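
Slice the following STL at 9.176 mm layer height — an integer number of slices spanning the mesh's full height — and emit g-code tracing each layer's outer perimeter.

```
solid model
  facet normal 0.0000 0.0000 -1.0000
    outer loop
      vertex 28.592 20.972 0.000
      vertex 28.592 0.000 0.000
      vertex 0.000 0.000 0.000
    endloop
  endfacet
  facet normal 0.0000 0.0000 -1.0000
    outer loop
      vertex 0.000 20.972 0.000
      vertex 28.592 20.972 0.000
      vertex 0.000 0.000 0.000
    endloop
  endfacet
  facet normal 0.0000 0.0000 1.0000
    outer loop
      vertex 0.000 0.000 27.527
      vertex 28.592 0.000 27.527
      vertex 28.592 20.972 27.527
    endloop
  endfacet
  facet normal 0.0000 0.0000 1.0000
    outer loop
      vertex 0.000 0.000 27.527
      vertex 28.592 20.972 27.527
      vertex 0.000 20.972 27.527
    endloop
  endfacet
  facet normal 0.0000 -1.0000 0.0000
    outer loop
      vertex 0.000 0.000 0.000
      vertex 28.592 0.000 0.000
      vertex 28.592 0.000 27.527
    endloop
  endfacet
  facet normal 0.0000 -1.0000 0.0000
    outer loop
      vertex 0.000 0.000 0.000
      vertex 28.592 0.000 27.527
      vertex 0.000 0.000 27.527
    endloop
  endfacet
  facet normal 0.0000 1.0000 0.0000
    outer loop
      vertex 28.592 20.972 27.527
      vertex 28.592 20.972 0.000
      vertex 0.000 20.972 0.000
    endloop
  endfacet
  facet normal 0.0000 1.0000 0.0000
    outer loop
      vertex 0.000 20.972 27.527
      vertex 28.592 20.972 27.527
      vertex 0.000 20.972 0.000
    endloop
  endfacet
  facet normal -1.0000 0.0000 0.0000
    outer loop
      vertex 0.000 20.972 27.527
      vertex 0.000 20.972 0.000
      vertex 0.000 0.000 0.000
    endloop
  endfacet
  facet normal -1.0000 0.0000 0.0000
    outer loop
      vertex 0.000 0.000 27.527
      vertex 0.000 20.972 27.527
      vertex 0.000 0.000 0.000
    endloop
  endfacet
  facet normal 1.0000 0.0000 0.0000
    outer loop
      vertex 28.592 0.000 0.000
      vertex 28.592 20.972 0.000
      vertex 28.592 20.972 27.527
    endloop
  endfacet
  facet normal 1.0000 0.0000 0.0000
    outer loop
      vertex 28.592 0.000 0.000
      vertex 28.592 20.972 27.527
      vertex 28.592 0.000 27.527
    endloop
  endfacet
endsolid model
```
; perimeter-only toolpath
G21 ; units = mm
G90 ; absolute positioning
G28 ; home
; layer 1
G0 Z9.176
G0 X0.000 Y0.000
G1 X28.592 Y0.000
G1 X28.592 Y20.972
G1 X0.000 Y20.972
G1 X0.000 Y0.000
; layer 2
G0 Z18.351
G0 X0.000 Y0.000
G1 X28.592 Y0.000
G1 X28.592 Y20.972
G1 X0.000 Y20.972
G1 X0.000 Y0.000
; layer 3
G0 Z27.527
G0 X0.000 Y0.000
G1 X28.592 Y0.000
G1 X28.592 Y20.972
G1 X0.000 Y20.972
G1 X0.000 Y0.000
M2 ; end

The solid is a rectangular box, roughly 28.6 × 21 mm footprint and 27.5 mm tall. Slicing at Δz = 9.176 mm — 3 equal slices spanning the solid's height, so layer i sits at z = i·h/3 — gives 3 non-empty perimeters. Each is a 4-segment closed polygon; G0 lifts to the layer z and rapids to the start vertex, then G1 traces the edges.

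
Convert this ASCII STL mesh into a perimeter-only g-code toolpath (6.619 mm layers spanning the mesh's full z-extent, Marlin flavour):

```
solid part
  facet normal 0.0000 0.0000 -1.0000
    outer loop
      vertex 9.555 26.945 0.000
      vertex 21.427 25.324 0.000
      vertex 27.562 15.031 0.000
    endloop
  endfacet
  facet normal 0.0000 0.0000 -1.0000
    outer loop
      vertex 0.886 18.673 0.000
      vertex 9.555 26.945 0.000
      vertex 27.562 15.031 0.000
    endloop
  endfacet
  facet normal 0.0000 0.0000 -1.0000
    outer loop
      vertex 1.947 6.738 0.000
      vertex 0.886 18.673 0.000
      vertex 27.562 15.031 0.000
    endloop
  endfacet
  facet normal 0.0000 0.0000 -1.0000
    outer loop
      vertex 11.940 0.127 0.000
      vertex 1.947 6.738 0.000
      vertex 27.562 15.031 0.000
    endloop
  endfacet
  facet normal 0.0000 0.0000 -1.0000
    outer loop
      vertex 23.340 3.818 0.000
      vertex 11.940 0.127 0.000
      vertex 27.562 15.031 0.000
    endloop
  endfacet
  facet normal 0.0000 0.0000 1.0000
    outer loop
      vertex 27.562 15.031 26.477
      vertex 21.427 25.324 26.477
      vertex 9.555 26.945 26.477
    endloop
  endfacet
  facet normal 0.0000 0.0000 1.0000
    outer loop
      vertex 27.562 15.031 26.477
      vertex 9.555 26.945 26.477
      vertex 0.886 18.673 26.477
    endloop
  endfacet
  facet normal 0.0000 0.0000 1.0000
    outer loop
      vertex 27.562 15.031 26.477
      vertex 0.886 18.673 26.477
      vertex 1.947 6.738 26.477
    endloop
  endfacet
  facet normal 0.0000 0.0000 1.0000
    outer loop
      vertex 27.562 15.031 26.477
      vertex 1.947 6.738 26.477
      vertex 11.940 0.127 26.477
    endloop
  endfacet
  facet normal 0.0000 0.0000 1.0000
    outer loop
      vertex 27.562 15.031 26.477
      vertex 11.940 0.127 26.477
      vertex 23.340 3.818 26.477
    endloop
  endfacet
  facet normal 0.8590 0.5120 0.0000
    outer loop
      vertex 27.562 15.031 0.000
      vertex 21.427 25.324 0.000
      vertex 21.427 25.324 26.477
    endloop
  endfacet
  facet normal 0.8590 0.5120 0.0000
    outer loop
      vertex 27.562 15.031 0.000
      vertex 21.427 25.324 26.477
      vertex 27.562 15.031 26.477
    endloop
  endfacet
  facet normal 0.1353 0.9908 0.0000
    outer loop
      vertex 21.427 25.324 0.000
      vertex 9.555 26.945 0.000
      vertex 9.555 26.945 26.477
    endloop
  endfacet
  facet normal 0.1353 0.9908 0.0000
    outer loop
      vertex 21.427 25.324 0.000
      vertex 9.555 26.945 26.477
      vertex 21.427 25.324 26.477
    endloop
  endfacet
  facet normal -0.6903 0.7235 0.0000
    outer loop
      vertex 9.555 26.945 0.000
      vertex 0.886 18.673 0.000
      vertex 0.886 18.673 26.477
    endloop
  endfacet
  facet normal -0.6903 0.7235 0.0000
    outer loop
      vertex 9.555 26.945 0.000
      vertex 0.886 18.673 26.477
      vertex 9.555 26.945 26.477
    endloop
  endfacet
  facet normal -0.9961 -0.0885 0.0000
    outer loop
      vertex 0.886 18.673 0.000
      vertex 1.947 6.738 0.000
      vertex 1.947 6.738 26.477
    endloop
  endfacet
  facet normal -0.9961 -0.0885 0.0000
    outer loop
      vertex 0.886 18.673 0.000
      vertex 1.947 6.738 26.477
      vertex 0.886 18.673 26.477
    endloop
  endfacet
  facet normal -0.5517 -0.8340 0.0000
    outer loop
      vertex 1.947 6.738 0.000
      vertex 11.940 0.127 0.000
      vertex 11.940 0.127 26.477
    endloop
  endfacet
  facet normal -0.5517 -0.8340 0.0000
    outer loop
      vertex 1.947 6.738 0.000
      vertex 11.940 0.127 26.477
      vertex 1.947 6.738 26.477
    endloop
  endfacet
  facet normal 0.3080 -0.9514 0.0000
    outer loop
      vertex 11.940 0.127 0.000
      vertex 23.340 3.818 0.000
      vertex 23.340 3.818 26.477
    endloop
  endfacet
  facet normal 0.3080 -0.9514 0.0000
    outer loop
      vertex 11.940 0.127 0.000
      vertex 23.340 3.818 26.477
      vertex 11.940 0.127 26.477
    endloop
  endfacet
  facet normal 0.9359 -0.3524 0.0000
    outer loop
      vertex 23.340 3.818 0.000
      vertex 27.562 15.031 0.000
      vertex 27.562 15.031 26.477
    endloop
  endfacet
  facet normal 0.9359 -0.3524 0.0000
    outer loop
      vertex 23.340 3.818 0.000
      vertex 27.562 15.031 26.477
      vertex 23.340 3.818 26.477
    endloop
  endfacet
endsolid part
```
; perimeter-only toolpath
G21 ; units = mm
G90 ; absolute positioning
G28 ; home
; layer 1
G0 Z6.619
G0 X27.562 Y15.031
G1 X21.427 Y25.324
G1 X9.555 Y26.945
G1 X0.886 Y18.673
G1 X1.947 Y6.738
G1 X11.940 Y0.127
G1 X23.340 Y3.818
G1 X27.562 Y15.031
; layer 2
G0 Z13.239
G0 X27.562 Y15.031
G1 X21.427 Y25.324
G1 X9.555 Y26.945
G1 X0.886 Y18.673
G1 X1.947 Y6.738
G1 X11.940 Y0.127
G1 X23.340 Y3.818
G1 X27.562 Y15.031
; layer 3
G0 Z19.858
G0 X27.562 Y15.031
G1 X21.427 Y25.324
G1 X9.555 Y26.945
G1 X0.886 Y18.673
G1 X1.947 Y6.738
G1 X11.940 Y0.127
G1 X23.340 Y3.818
G1 X27.562 Y15.031
; layer 4
G0 Z26.477
G0 X27.562 Y15.031
G1 X21.427 Y25.324
G1 X9.555 Y26.945
G1 X0.886 Y18.673
G1 X1.947 Y6.738
G1 X11.940 Y0.127
G1 X23.340 Y3.818
G1 X27.562 Y15.031
M2 ; end

The solid is a regular 7-sided prism (a cylinder approximated with 7 flat sides), circumscribed radius ≈ 13.8 mm, height ≈ 26.5 mm. Slicing at Δz = 6.619 mm — 4 equal slices spanning the solid's height, so layer i sits at z = i·h/4 — gives 4 non-empty perimeters. Each is a 7-segment closed polygon; G0 lifts to the layer z and rapids to the start vertex, then G1 traces the edges.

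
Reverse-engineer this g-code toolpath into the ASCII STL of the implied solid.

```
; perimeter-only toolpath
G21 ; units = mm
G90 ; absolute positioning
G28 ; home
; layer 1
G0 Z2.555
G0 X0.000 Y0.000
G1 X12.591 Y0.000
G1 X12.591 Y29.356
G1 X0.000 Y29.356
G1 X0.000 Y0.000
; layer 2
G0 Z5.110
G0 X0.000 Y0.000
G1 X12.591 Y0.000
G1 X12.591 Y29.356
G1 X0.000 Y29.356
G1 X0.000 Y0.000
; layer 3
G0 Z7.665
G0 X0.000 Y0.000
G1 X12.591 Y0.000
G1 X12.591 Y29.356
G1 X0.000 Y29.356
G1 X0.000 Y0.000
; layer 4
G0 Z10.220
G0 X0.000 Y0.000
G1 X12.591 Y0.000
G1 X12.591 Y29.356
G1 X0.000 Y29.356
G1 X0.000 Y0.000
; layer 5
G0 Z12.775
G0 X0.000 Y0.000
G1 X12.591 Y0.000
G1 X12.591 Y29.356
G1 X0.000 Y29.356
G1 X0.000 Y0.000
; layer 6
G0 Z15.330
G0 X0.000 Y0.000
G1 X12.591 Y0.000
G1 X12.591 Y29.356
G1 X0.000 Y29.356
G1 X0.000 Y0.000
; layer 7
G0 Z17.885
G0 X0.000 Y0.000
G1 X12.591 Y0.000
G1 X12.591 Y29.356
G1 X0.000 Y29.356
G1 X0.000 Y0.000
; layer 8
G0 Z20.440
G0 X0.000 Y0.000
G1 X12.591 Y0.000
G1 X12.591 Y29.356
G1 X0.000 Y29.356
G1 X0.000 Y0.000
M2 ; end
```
solid part
  facet normal 0.0000 0.0000 -1.0000
    outer loop
      vertex 12.591 29.356 0.000
      vertex 12.591 0.000 0.000
      vertex 0.000 0.000 0.000
    endloop
  endfacet
  facet normal 0.0000 0.0000 -1.0000
    outer loop
      vertex 0.000 29.356 0.000
      vertex 12.591 29.356 0.000
      vertex 0.000 0.000 0.000
    endloop
  endfacet
  facet normal 0.0000 0.0000 1.0000
    outer loop
      vertex 0.000 0.000 20.440
      vertex 12.591 0.000 20.440
      vertex 12.591 29.356 20.440
    endloop
  endfacet
  facet normal 0.0000 0.0000 1.0000
    outer loop
      vertex 0.000 0.000 20.440
      vertex 12.591 29.356 20.440
      vertex 0.000 29.356 20.440
    endloop
  endfacet
  facet normal 0.0000 -1.0000 0.0000
    outer loop
      vertex 0.000 0.000 0.000
      vertex 12.591 0.000 0.000
      vertex 12.591 0.000 20.440
    endloop
  endfacet
  facet normal 0.0000 -1.0000 0.0000
    outer loop
      vertex 0.000 0.000 0.000
      vertex 12.591 0.000 20.440
      vertex 0.000 0.000 20.440
    endloop
  endfacet
  facet normal 0.0000 1.0000 0.0000
    outer loop
      vertex 12.591 29.356 20.440
      vertex 12.591 29.356 0.000
      vertex 0.000 29.356 0.000
    endloop
  endfacet
  facet normal 0.0000 1.0000 0.0000
    outer loop
      vertex 0.000 29.356 20.440
      vertex 12.591 29.356 20.440
      vertex 0.000 29.356 0.000
    endloop
  endfacet
  facet normal -1.0000 0.0000 0.0000
    outer loop
      vertex 0.000 29.356 20.440
      vertex 0.000 29.356 0.000
      vertex 0.000 0.000 0.000
    endloop
  endfacet
  facet normal -1.0000 0.0000 0.0000
    outer loop
      vertex 0.000 0.000 20.440
      vertex 0.000 29.356 20.440
      vertex 0.000 0.000 0.000
    endloop
  endfacet
  facet normal 1.0000 0.0000 0.0000
    outer loop
      vertex 12.591 0.000 0.000
      vertex 12.591 29.356 0.000
      vertex 12.591 29.356 20.440
    endloop
  endfacet
  facet normal 1.0000 0.0000 0.0000
    outer loop
      vertex 12.591 0.000 0.000
      vertex 12.591 29.356 20.440
      vertex 12.591 0.000 20.440
    endloop
  endfacet
endsolid part

The G0 Z moves step by Δz≈2.555 mm. Every layer's G1 loop is the same polygon, so the solid is a straight extrusion of it from z=0 to z≈20.4. Closing with flat bottom and top caps and triangulating gives 12 facets — a rectangular box, roughly 12.6 × 29.4 mm footprint and 20.4 mm tall.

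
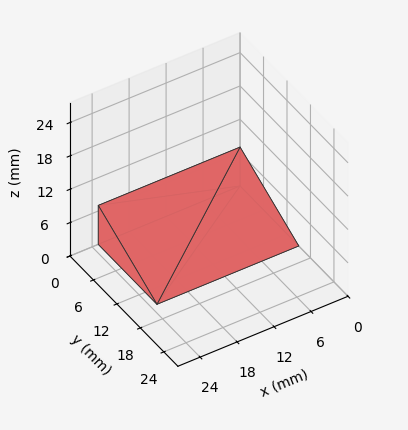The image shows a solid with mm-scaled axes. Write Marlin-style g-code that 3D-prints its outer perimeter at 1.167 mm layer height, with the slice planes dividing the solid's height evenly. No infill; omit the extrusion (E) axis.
Reading the render: the shape is a wedge (ramp): 23 × 15 mm base, rising to 7 mm along the y=0 edge and sloping linearly to z=0 at y=15 (dimensions read to the nearest mm from the axis ticks). For the g-code, the solid's height is divided into equal slices at the stated Δz and each level perimeter traced with G1 moves after a G0 lift.

; perimeter-only toolpath
G21 ; units = mm
G90 ; absolute positioning
G28 ; home
; layer 1
G0 Z1.167
G0 X0.000 Y0.000
G1 X23.000 Y0.000
G1 X23.000 Y12.500
G1 X0.000 Y12.500
G1 X0.000 Y0.000
; layer 2
G0 Z2.333
G0 X0.000 Y0.000
G1 X23.000 Y0.000
G1 X23.000 Y10.000
G1 X0.000 Y10.000
G1 X0.000 Y0.000
; layer 3
G0 Z3.500
G0 X0.000 Y0.000
G1 X23.000 Y0.000
G1 X23.000 Y7.500
G1 X0.000 Y7.500
G1 X0.000 Y0.000
; layer 4
G0 Z4.667
G0 X0.000 Y0.000
G1 X23.000 Y0.000
G1 X23.000 Y5.000
G1 X0.000 Y5.000
G1 X0.000 Y0.000
; layer 5
G0 Z5.833
G0 X0.000 Y0.000
G1 X23.000 Y0.000
G1 X23.000 Y2.500
G1 X0.000 Y2.500
G1 X0.000 Y0.000
M2 ; end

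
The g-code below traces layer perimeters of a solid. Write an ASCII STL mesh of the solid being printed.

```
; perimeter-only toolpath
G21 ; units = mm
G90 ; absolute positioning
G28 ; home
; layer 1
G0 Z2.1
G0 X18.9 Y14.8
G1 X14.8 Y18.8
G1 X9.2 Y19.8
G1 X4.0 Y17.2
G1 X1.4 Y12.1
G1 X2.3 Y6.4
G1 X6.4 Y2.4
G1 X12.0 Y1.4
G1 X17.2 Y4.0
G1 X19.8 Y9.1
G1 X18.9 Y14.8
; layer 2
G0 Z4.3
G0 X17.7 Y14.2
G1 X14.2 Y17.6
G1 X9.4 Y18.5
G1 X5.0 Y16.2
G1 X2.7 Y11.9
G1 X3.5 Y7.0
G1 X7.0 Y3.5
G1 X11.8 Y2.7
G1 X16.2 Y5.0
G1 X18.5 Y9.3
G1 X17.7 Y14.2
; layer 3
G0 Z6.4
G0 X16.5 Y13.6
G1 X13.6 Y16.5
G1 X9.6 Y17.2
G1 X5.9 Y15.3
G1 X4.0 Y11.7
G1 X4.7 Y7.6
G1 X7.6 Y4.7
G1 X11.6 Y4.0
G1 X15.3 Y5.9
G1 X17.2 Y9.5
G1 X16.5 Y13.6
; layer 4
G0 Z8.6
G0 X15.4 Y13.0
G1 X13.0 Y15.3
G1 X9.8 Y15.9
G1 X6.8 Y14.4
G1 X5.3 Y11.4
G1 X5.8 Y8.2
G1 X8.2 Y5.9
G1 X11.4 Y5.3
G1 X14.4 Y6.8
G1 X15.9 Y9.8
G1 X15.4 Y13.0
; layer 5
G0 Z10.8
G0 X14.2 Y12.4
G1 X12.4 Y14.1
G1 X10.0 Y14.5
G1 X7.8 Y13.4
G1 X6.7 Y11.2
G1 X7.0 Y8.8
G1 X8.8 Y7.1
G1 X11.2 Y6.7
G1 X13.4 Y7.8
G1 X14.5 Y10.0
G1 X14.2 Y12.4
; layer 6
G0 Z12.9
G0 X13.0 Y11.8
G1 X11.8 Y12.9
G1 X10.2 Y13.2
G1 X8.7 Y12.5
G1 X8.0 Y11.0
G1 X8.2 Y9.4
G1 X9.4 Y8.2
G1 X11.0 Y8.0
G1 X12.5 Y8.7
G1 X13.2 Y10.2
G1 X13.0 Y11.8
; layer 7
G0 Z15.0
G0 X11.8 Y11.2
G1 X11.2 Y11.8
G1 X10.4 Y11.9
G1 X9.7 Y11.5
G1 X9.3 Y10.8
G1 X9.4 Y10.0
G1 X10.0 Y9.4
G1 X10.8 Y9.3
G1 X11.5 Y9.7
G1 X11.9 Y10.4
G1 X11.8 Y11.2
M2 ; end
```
solid part
  facet normal 0.0000 0.0000 -1.0000
    outer loop
      vertex 9.0 21.1 0.0
      vertex 15.4 20.0 0.0
      vertex 20.1 15.4 0.0
    endloop
  endfacet
  facet normal 0.0000 0.0000 -1.0000
    outer loop
      vertex 3.1 18.1 0.0
      vertex 9.0 21.1 0.0
      vertex 20.1 15.4 0.0
    endloop
  endfacet
  facet normal 0.0000 0.0000 -1.0000
    outer loop
      vertex 0.1 12.3 0.0
      vertex 3.1 18.1 0.0
      vertex 20.1 15.4 0.0
    endloop
  endfacet
  facet normal 0.0000 0.0000 -1.0000
    outer loop
      vertex 1.1 5.8 0.0
      vertex 0.1 12.3 0.0
      vertex 20.1 15.4 0.0
    endloop
  endfacet
  facet normal 0.0000 0.0000 -1.0000
    outer loop
      vertex 5.8 1.2 0.0
      vertex 1.1 5.8 0.0
      vertex 20.1 15.4 0.0
    endloop
  endfacet
  facet normal 0.0000 0.0000 -1.0000
    outer loop
      vertex 12.2 0.1 0.0
      vertex 5.8 1.2 0.0
      vertex 20.1 15.4 0.0
    endloop
  endfacet
  facet normal 0.0000 0.0000 -1.0000
    outer loop
      vertex 18.1 3.1 0.0
      vertex 12.2 0.1 0.0
      vertex 20.1 15.4 0.0
    endloop
  endfacet
  facet normal 0.0000 0.0000 -1.0000
    outer loop
      vertex 21.1 8.9 0.0
      vertex 18.1 3.1 0.0
      vertex 20.1 15.4 0.0
    endloop
  endfacet
  facet normal 0.6035 0.6167 0.5054
    outer loop
      vertex 20.1 15.4 0.0
      vertex 15.4 20.0 0.0
      vertex 10.6 10.6 17.2
    endloop
  endfacet
  facet normal 0.1462 0.8504 0.5055
    outer loop
      vertex 15.4 20.0 0.0
      vertex 9.0 21.1 0.0
      vertex 10.6 10.6 17.2
    endloop
  endfacet
  facet normal -0.3910 0.7690 0.5058
    outer loop
      vertex 9.0 21.1 0.0
      vertex 3.1 18.1 0.0
      vertex 10.6 10.6 17.2
    endloop
  endfacet
  facet normal -0.7658 0.3961 0.5066
    outer loop
      vertex 3.1 18.1 0.0
      vertex 0.1 12.3 0.0
      vertex 10.6 10.6 17.2
    endloop
  endfacet
  facet normal -0.8519 -0.1311 0.5071
    outer loop
      vertex 0.1 12.3 0.0
      vertex 1.1 5.8 0.0
      vertex 10.6 10.6 17.2
    endloop
  endfacet
  facet normal -0.6035 -0.6167 0.5054
    outer loop
      vertex 1.1 5.8 0.0
      vertex 5.8 1.2 0.0
      vertex 10.6 10.6 17.2
    endloop
  endfacet
  facet normal -0.1462 -0.8504 0.5055
    outer loop
      vertex 5.8 1.2 0.0
      vertex 12.2 0.1 0.0
      vertex 10.6 10.6 17.2
    endloop
  endfacet
  facet normal 0.3910 -0.7690 0.5058
    outer loop
      vertex 12.2 0.1 0.0
      vertex 18.1 3.1 0.0
      vertex 10.6 10.6 17.2
    endloop
  endfacet
  facet normal 0.7658 -0.3961 0.5066
    outer loop
      vertex 18.1 3.1 0.0
      vertex 21.1 8.9 0.0
      vertex 10.6 10.6 17.2
    endloop
  endfacet
  facet normal 0.8519 0.1311 0.5071
    outer loop
      vertex 21.1 8.9 0.0
      vertex 20.1 15.4 0.0
      vertex 10.6 10.6 17.2
    endloop
  endfacet
endsolid part

The G0 Z moves step by Δz≈2.1 mm. The G1 loops shrink linearly with z, so the solid tapers from its base footprint up to z≈17.2. Closing with a flat bottom cap and the tapered top and triangulating gives 18 facets — a regular 10-sided pyramid, base circumscribed radius ≈ 10.6 mm, apex at z ≈ 17.2 mm.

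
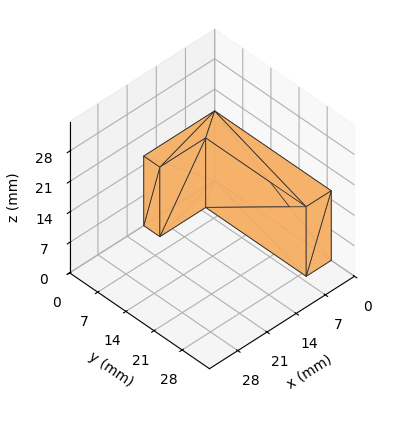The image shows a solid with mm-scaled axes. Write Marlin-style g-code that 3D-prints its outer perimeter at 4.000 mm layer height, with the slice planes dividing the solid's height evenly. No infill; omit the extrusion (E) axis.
Reading the render: the shape is an L-shaped prism: outer 17 × 29 mm, arm thicknesses ≈ 4 mm (horizontal) and 6 mm (vertical), extruded 16 mm in z (dimensions read to the nearest mm from the axis ticks). For the g-code, the solid's height is divided into equal slices at the stated Δz and each level perimeter traced with G1 moves after a G0 lift.

; perimeter-only toolpath
G21 ; units = mm
G90 ; absolute positioning
G28 ; home
; layer 1
G0 Z4.000
G0 X0.000 Y0.000
G1 X17.000 Y0.000
G1 X17.000 Y4.000
G1 X6.000 Y4.000
G1 X6.000 Y29.000
G1 X0.000 Y29.000
G1 X0.000 Y0.000
; layer 2
G0 Z8.000
G0 X0.000 Y0.000
G1 X17.000 Y0.000
G1 X17.000 Y4.000
G1 X6.000 Y4.000
G1 X6.000 Y29.000
G1 X0.000 Y29.000
G1 X0.000 Y0.000
; layer 3
G0 Z12.000
G0 X0.000 Y0.000
G1 X17.000 Y0.000
G1 X17.000 Y4.000
G1 X6.000 Y4.000
G1 X6.000 Y29.000
G1 X0.000 Y29.000
G1 X0.000 Y0.000
; layer 4
G0 Z16.000
G0 X0.000 Y0.000
G1 X17.000 Y0.000
G1 X17.000 Y4.000
G1 X6.000 Y4.000
G1 X6.000 Y29.000
G1 X0.000 Y29.000
G1 X0.000 Y0.000
M2 ; end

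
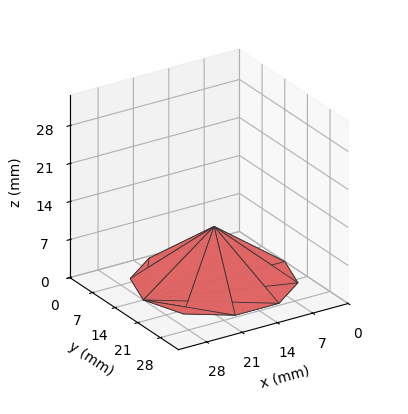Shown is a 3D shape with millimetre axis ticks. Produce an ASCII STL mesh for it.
Reading the render: the shape is a regular 10-sided pyramid, base circumscribed radius ≈ 14 mm, apex at z ≈ 10 mm (dimensions read to the nearest mm from the axis ticks). For the STL, each face is triangulated and given an outward normal.

solid part
  facet normal 0.0000 0.0000 -1.0000
    outer loop
      vertex 18.33 27.31 0.00
      vertex 25.33 22.23 0.00
      vertex 28.00 14.00 0.00
    endloop
  endfacet
  facet normal 0.0000 0.0000 -1.0000
    outer loop
      vertex 9.67 27.31 0.00
      vertex 18.33 27.31 0.00
      vertex 28.00 14.00 0.00
    endloop
  endfacet
  facet normal 0.0000 0.0000 -1.0000
    outer loop
      vertex 2.67 22.23 0.00
      vertex 9.67 27.31 0.00
      vertex 28.00 14.00 0.00
    endloop
  endfacet
  facet normal 0.0000 0.0000 -1.0000
    outer loop
      vertex 0.00 14.00 0.00
      vertex 2.67 22.23 0.00
      vertex 28.00 14.00 0.00
    endloop
  endfacet
  facet normal 0.0000 0.0000 -1.0000
    outer loop
      vertex 2.67 5.77 0.00
      vertex 0.00 14.00 0.00
      vertex 28.00 14.00 0.00
    endloop
  endfacet
  facet normal 0.0000 0.0000 -1.0000
    outer loop
      vertex 9.67 0.69 0.00
      vertex 2.67 5.77 0.00
      vertex 28.00 14.00 0.00
    endloop
  endfacet
  facet normal 0.0000 0.0000 -1.0000
    outer loop
      vertex 18.33 0.69 0.00
      vertex 9.67 0.69 0.00
      vertex 28.00 14.00 0.00
    endloop
  endfacet
  facet normal 0.0000 0.0000 -1.0000
    outer loop
      vertex 25.33 5.77 0.00
      vertex 18.33 0.69 0.00
      vertex 28.00 14.00 0.00
    endloop
  endfacet
  facet normal 0.5712 0.1853 0.7996
    outer loop
      vertex 28.00 14.00 0.00
      vertex 25.33 22.23 0.00
      vertex 14.00 14.00 10.00
    endloop
  endfacet
  facet normal 0.3527 0.4860 0.7996
    outer loop
      vertex 25.33 22.23 0.00
      vertex 18.33 27.31 0.00
      vertex 14.00 14.00 10.00
    endloop
  endfacet
  facet normal 0.0000 0.6007 0.7995
    outer loop
      vertex 18.33 27.31 0.00
      vertex 9.67 27.31 0.00
      vertex 14.00 14.00 10.00
    endloop
  endfacet
  facet normal -0.3527 0.4860 0.7996
    outer loop
      vertex 9.67 27.31 0.00
      vertex 2.67 22.23 0.00
      vertex 14.00 14.00 10.00
    endloop
  endfacet
  facet normal -0.5712 0.1853 0.7996
    outer loop
      vertex 2.67 22.23 0.00
      vertex 0.00 14.00 0.00
      vertex 14.00 14.00 10.00
    endloop
  endfacet
  facet normal -0.5712 -0.1853 0.7996
    outer loop
      vertex 0.00 14.00 0.00
      vertex 2.67 5.77 0.00
      vertex 14.00 14.00 10.00
    endloop
  endfacet
  facet normal -0.3527 -0.4860 0.7996
    outer loop
      vertex 2.67 5.77 0.00
      vertex 9.67 0.69 0.00
      vertex 14.00 14.00 10.00
    endloop
  endfacet
  facet normal 0.0000 -0.6007 0.7995
    outer loop
      vertex 9.67 0.69 0.00
      vertex 18.33 0.69 0.00
      vertex 14.00 14.00 10.00
    endloop
  endfacet
  facet normal 0.3527 -0.4860 0.7996
    outer loop
      vertex 18.33 0.69 0.00
      vertex 25.33 5.77 0.00
      vertex 14.00 14.00 10.00
    endloop
  endfacet
  facet normal 0.5712 -0.1853 0.7996
    outer loop
      vertex 25.33 5.77 0.00
      vertex 28.00 14.00 0.00
      vertex 14.00 14.00 10.00
    endloop
  endfacet
endsolid part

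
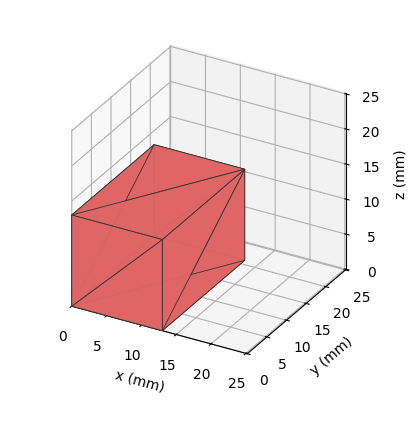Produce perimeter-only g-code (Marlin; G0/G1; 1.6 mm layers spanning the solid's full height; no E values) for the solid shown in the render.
Reading the render: the shape is a rectangular box, roughly 13 × 21 mm footprint and 13 mm tall (dimensions read to the nearest mm from the axis ticks). For the g-code, the solid's height is divided into equal slices at the stated Δz and each level perimeter traced with G1 moves after a G0 lift.

; perimeter-only toolpath
G21 ; units = mm
G90 ; absolute positioning
G28 ; home
; layer 1
G0 Z1.6
G0 X0.0 Y0.0
G1 X13.0 Y0.0
G1 X13.0 Y21.0
G1 X0.0 Y21.0
G1 X0.0 Y0.0
; layer 2
G0 Z3.2
G0 X0.0 Y0.0
G1 X13.0 Y0.0
G1 X13.0 Y21.0
G1 X0.0 Y21.0
G1 X0.0 Y0.0
; layer 3
G0 Z4.9
G0 X0.0 Y0.0
G1 X13.0 Y0.0
G1 X13.0 Y21.0
G1 X0.0 Y21.0
G1 X0.0 Y0.0
; layer 4
G0 Z6.5
G0 X0.0 Y0.0
G1 X13.0 Y0.0
G1 X13.0 Y21.0
G1 X0.0 Y21.0
G1 X0.0 Y0.0
; layer 5
G0 Z8.1
G0 X0.0 Y0.0
G1 X13.0 Y0.0
G1 X13.0 Y21.0
G1 X0.0 Y21.0
G1 X0.0 Y0.0
; layer 6
G0 Z9.8
G0 X0.0 Y0.0
G1 X13.0 Y0.0
G1 X13.0 Y21.0
G1 X0.0 Y21.0
G1 X0.0 Y0.0
; layer 7
G0 Z11.4
G0 X0.0 Y0.0
G1 X13.0 Y0.0
G1 X13.0 Y21.0
G1 X0.0 Y21.0
G1 X0.0 Y0.0
; layer 8
G0 Z13.0
G0 X0.0 Y0.0
G1 X13.0 Y0.0
G1 X13.0 Y21.0
G1 X0.0 Y21.0
G1 X0.0 Y0.0
M2 ; end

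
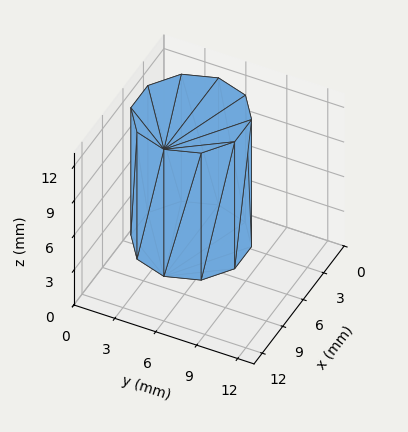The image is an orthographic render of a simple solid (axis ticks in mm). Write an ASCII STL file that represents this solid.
Reading the render: the shape is a regular 10-sided prism (a cylinder approximated with 10 flat sides), circumscribed radius ≈ 4 mm, height ≈ 11 mm (dimensions read to the nearest mm from the axis ticks). For the STL, each face is triangulated and given an outward normal.

solid part
  facet normal 0.0000 0.0000 -1.0000
    outer loop
      vertex 5.24 7.80 0.00
      vertex 7.24 6.35 0.00
      vertex 8.00 4.00 0.00
    endloop
  endfacet
  facet normal 0.0000 0.0000 -1.0000
    outer loop
      vertex 2.76 7.80 0.00
      vertex 5.24 7.80 0.00
      vertex 8.00 4.00 0.00
    endloop
  endfacet
  facet normal 0.0000 0.0000 -1.0000
    outer loop
      vertex 0.76 6.35 0.00
      vertex 2.76 7.80 0.00
      vertex 8.00 4.00 0.00
    endloop
  endfacet
  facet normal 0.0000 0.0000 -1.0000
    outer loop
      vertex 0.00 4.00 0.00
      vertex 0.76 6.35 0.00
      vertex 8.00 4.00 0.00
    endloop
  endfacet
  facet normal 0.0000 0.0000 -1.0000
    outer loop
      vertex 0.76 1.65 0.00
      vertex 0.00 4.00 0.00
      vertex 8.00 4.00 0.00
    endloop
  endfacet
  facet normal 0.0000 0.0000 -1.0000
    outer loop
      vertex 2.76 0.20 0.00
      vertex 0.76 1.65 0.00
      vertex 8.00 4.00 0.00
    endloop
  endfacet
  facet normal 0.0000 0.0000 -1.0000
    outer loop
      vertex 5.24 0.20 0.00
      vertex 2.76 0.20 0.00
      vertex 8.00 4.00 0.00
    endloop
  endfacet
  facet normal 0.0000 0.0000 -1.0000
    outer loop
      vertex 7.24 1.65 0.00
      vertex 5.24 0.20 0.00
      vertex 8.00 4.00 0.00
    endloop
  endfacet
  facet normal 0.0000 0.0000 1.0000
    outer loop
      vertex 8.00 4.00 11.00
      vertex 7.24 6.35 11.00
      vertex 5.24 7.80 11.00
    endloop
  endfacet
  facet normal 0.0000 0.0000 1.0000
    outer loop
      vertex 8.00 4.00 11.00
      vertex 5.24 7.80 11.00
      vertex 2.76 7.80 11.00
    endloop
  endfacet
  facet normal 0.0000 0.0000 1.0000
    outer loop
      vertex 8.00 4.00 11.00
      vertex 2.76 7.80 11.00
      vertex 0.76 6.35 11.00
    endloop
  endfacet
  facet normal 0.0000 0.0000 1.0000
    outer loop
      vertex 8.00 4.00 11.00
      vertex 0.76 6.35 11.00
      vertex 0.00 4.00 11.00
    endloop
  endfacet
  facet normal 0.0000 0.0000 1.0000
    outer loop
      vertex 8.00 4.00 11.00
      vertex 0.00 4.00 11.00
      vertex 0.76 1.65 11.00
    endloop
  endfacet
  facet normal 0.0000 0.0000 1.0000
    outer loop
      vertex 8.00 4.00 11.00
      vertex 0.76 1.65 11.00
      vertex 2.76 0.20 11.00
    endloop
  endfacet
  facet normal 0.0000 0.0000 1.0000
    outer loop
      vertex 8.00 4.00 11.00
      vertex 2.76 0.20 11.00
      vertex 5.24 0.20 11.00
    endloop
  endfacet
  facet normal 0.0000 0.0000 1.0000
    outer loop
      vertex 8.00 4.00 11.00
      vertex 5.24 0.20 11.00
      vertex 7.24 1.65 11.00
    endloop
  endfacet
  facet normal 0.9515 0.3077 0.0000
    outer loop
      vertex 8.00 4.00 0.00
      vertex 7.24 6.35 0.00
      vertex 7.24 6.35 11.00
    endloop
  endfacet
  facet normal 0.9515 0.3077 0.0000
    outer loop
      vertex 8.00 4.00 0.00
      vertex 7.24 6.35 11.00
      vertex 8.00 4.00 11.00
    endloop
  endfacet
  facet normal 0.5870 0.8096 0.0000
    outer loop
      vertex 7.24 6.35 0.00
      vertex 5.24 7.80 0.00
      vertex 5.24 7.80 11.00
    endloop
  endfacet
  facet normal 0.5870 0.8096 0.0000
    outer loop
      vertex 7.24 6.35 0.00
      vertex 5.24 7.80 11.00
      vertex 7.24 6.35 11.00
    endloop
  endfacet
  facet normal 0.0000 1.0000 0.0000
    outer loop
      vertex 5.24 7.80 0.00
      vertex 2.76 7.80 0.00
      vertex 2.76 7.80 11.00
    endloop
  endfacet
  facet normal 0.0000 1.0000 0.0000
    outer loop
      vertex 5.24 7.80 0.00
      vertex 2.76 7.80 11.00
      vertex 5.24 7.80 11.00
    endloop
  endfacet
  facet normal -0.5870 0.8096 0.0000
    outer loop
      vertex 2.76 7.80 0.00
      vertex 0.76 6.35 0.00
      vertex 0.76 6.35 11.00
    endloop
  endfacet
  facet normal -0.5870 0.8096 0.0000
    outer loop
      vertex 2.76 7.80 0.00
      vertex 0.76 6.35 11.00
      vertex 2.76 7.80 11.00
    endloop
  endfacet
  facet normal -0.9515 0.3077 0.0000
    outer loop
      vertex 0.76 6.35 0.00
      vertex 0.00 4.00 0.00
      vertex 0.00 4.00 11.00
    endloop
  endfacet
  facet normal -0.9515 0.3077 0.0000
    outer loop
      vertex 0.76 6.35 0.00
      vertex 0.00 4.00 11.00
      vertex 0.76 6.35 11.00
    endloop
  endfacet
  facet normal -0.9515 -0.3077 0.0000
    outer loop
      vertex 0.00 4.00 0.00
      vertex 0.76 1.65 0.00
      vertex 0.76 1.65 11.00
    endloop
  endfacet
  facet normal -0.9515 -0.3077 0.0000
    outer loop
      vertex 0.00 4.00 0.00
      vertex 0.76 1.65 11.00
      vertex 0.00 4.00 11.00
    endloop
  endfacet
  facet normal -0.5870 -0.8096 0.0000
    outer loop
      vertex 0.76 1.65 0.00
      vertex 2.76 0.20 0.00
      vertex 2.76 0.20 11.00
    endloop
  endfacet
  facet normal -0.5870 -0.8096 0.0000
    outer loop
      vertex 0.76 1.65 0.00
      vertex 2.76 0.20 11.00
      vertex 0.76 1.65 11.00
    endloop
  endfacet
  facet normal 0.0000 -1.0000 0.0000
    outer loop
      vertex 2.76 0.20 0.00
      vertex 5.24 0.20 0.00
      vertex 5.24 0.20 11.00
    endloop
  endfacet
  facet normal 0.0000 -1.0000 0.0000
    outer loop
      vertex 2.76 0.20 0.00
      vertex 5.24 0.20 11.00
      vertex 2.76 0.20 11.00
    endloop
  endfacet
  facet normal 0.5870 -0.8096 0.0000
    outer loop
      vertex 5.24 0.20 0.00
      vertex 7.24 1.65 0.00
      vertex 7.24 1.65 11.00
    endloop
  endfacet
  facet normal 0.5870 -0.8096 0.0000
    outer loop
      vertex 5.24 0.20 0.00
      vertex 7.24 1.65 11.00
      vertex 5.24 0.20 11.00
    endloop
  endfacet
  facet normal 0.9515 -0.3077 0.0000
    outer loop
      vertex 7.24 1.65 0.00
      vertex 8.00 4.00 0.00
      vertex 8.00 4.00 11.00
    endloop
  endfacet
  facet normal 0.9515 -0.3077 0.0000
    outer loop
      vertex 7.24 1.65 0.00
      vertex 8.00 4.00 11.00
      vertex 7.24 1.65 11.00
    endloop
  endfacet
endsolid part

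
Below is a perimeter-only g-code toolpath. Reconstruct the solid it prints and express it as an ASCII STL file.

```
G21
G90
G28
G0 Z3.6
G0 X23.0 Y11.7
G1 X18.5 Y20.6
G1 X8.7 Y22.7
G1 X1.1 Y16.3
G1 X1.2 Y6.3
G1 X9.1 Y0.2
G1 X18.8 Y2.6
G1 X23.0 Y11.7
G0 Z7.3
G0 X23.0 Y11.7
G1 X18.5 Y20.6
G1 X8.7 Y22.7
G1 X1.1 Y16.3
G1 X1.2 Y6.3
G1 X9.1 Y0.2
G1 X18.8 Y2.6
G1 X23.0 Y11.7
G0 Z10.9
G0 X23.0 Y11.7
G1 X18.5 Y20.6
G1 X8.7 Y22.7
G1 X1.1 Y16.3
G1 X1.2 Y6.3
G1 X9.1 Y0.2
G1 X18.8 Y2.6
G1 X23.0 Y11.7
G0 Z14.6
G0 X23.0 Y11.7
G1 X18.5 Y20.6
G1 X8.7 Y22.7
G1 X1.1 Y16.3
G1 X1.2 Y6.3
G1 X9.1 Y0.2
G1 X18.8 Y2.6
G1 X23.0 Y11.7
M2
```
solid part
  facet normal 0.0000 0.0000 -1.0000
    outer loop
      vertex 8.7 22.7 0.0
      vertex 18.5 20.6 0.0
      vertex 23.0 11.7 0.0
    endloop
  endfacet
  facet normal 0.0000 0.0000 -1.0000
    outer loop
      vertex 1.1 16.3 0.0
      vertex 8.7 22.7 0.0
      vertex 23.0 11.7 0.0
    endloop
  endfacet
  facet normal 0.0000 0.0000 -1.0000
    outer loop
      vertex 1.2 6.3 0.0
      vertex 1.1 16.3 0.0
      vertex 23.0 11.7 0.0
    endloop
  endfacet
  facet normal 0.0000 0.0000 -1.0000
    outer loop
      vertex 9.1 0.2 0.0
      vertex 1.2 6.3 0.0
      vertex 23.0 11.7 0.0
    endloop
  endfacet
  facet normal 0.0000 0.0000 -1.0000
    outer loop
      vertex 18.8 2.6 0.0
      vertex 9.1 0.2 0.0
      vertex 23.0 11.7 0.0
    endloop
  endfacet
  facet normal 0.0000 0.0000 1.0000
    outer loop
      vertex 23.0 11.7 14.6
      vertex 18.5 20.6 14.6
      vertex 8.7 22.7 14.6
    endloop
  endfacet
  facet normal 0.0000 0.0000 1.0000
    outer loop
      vertex 23.0 11.7 14.6
      vertex 8.7 22.7 14.6
      vertex 1.1 16.3 14.6
    endloop
  endfacet
  facet normal 0.0000 0.0000 1.0000
    outer loop
      vertex 23.0 11.7 14.6
      vertex 1.1 16.3 14.6
      vertex 1.2 6.3 14.6
    endloop
  endfacet
  facet normal 0.0000 0.0000 1.0000
    outer loop
      vertex 23.0 11.7 14.6
      vertex 1.2 6.3 14.6
      vertex 9.1 0.2 14.6
    endloop
  endfacet
  facet normal 0.0000 0.0000 1.0000
    outer loop
      vertex 23.0 11.7 14.6
      vertex 9.1 0.2 14.6
      vertex 18.8 2.6 14.6
    endloop
  endfacet
  facet normal 0.8924 0.4512 0.0000
    outer loop
      vertex 23.0 11.7 0.0
      vertex 18.5 20.6 0.0
      vertex 18.5 20.6 14.6
    endloop
  endfacet
  facet normal 0.8924 0.4512 0.0000
    outer loop
      vertex 23.0 11.7 0.0
      vertex 18.5 20.6 14.6
      vertex 23.0 11.7 14.6
    endloop
  endfacet
  facet normal 0.2095 0.9778 0.0000
    outer loop
      vertex 18.5 20.6 0.0
      vertex 8.7 22.7 0.0
      vertex 8.7 22.7 14.6
    endloop
  endfacet
  facet normal 0.2095 0.9778 0.0000
    outer loop
      vertex 18.5 20.6 0.0
      vertex 8.7 22.7 14.6
      vertex 18.5 20.6 14.6
    endloop
  endfacet
  facet normal -0.6441 0.7649 0.0000
    outer loop
      vertex 8.7 22.7 0.0
      vertex 1.1 16.3 0.0
      vertex 1.1 16.3 14.6
    endloop
  endfacet
  facet normal -0.6441 0.7649 0.0000
    outer loop
      vertex 8.7 22.7 0.0
      vertex 1.1 16.3 14.6
      vertex 8.7 22.7 14.6
    endloop
  endfacet
  facet normal -1.0000 -0.0100 0.0000
    outer loop
      vertex 1.1 16.3 0.0
      vertex 1.2 6.3 0.0
      vertex 1.2 6.3 14.6
    endloop
  endfacet
  facet normal -1.0000 -0.0100 0.0000
    outer loop
      vertex 1.1 16.3 0.0
      vertex 1.2 6.3 14.6
      vertex 1.1 16.3 14.6
    endloop
  endfacet
  facet normal -0.6112 -0.7915 0.0000
    outer loop
      vertex 1.2 6.3 0.0
      vertex 9.1 0.2 0.0
      vertex 9.1 0.2 14.6
    endloop
  endfacet
  facet normal -0.6112 -0.7915 0.0000
    outer loop
      vertex 1.2 6.3 0.0
      vertex 9.1 0.2 14.6
      vertex 1.2 6.3 14.6
    endloop
  endfacet
  facet normal 0.2402 -0.9707 0.0000
    outer loop
      vertex 9.1 0.2 0.0
      vertex 18.8 2.6 0.0
      vertex 18.8 2.6 14.6
    endloop
  endfacet
  facet normal 0.2402 -0.9707 0.0000
    outer loop
      vertex 9.1 0.2 0.0
      vertex 18.8 2.6 14.6
      vertex 9.1 0.2 14.6
    endloop
  endfacet
  facet normal 0.9080 -0.4191 0.0000
    outer loop
      vertex 18.8 2.6 0.0
      vertex 23.0 11.7 0.0
      vertex 23.0 11.7 14.6
    endloop
  endfacet
  facet normal 0.9080 -0.4191 0.0000
    outer loop
      vertex 18.8 2.6 0.0
      vertex 23.0 11.7 14.6
      vertex 18.8 2.6 14.6
    endloop
  endfacet
endsolid part

The G0 Z moves step by Δz≈3.6 mm. Every layer's G1 loop is the same polygon, so the solid is a straight extrusion of it from z=0 to z≈14.6. Closing with flat bottom and top caps and triangulating gives 24 facets — a regular 7-sided prism (a cylinder approximated with 7 flat sides), circumscribed radius ≈ 11.5 mm, height ≈ 14.6 mm.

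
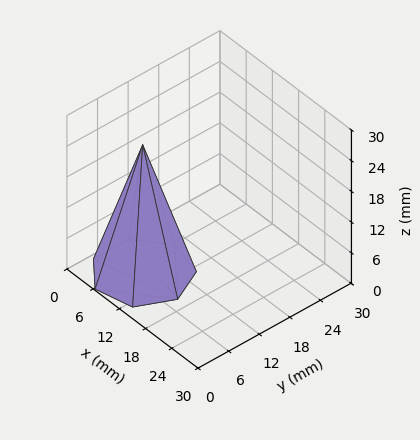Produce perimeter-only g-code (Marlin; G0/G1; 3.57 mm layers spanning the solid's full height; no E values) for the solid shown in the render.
Reading the render: the shape is a regular 7-sided pyramid, base circumscribed radius ≈ 8 mm, apex at z ≈ 25 mm (dimensions read to the nearest mm from the axis ticks). For the g-code, the solid's height is divided into equal slices at the stated Δz and each level perimeter traced with G1 moves after a G0 lift.

; perimeter-only toolpath
G21 ; units = mm
G90 ; absolute positioning
G28 ; home
; layer 1
G0 Z3.57
G0 X14.86 Y8.00
G1 X12.28 Y13.36
G1 X6.47 Y14.69
G1 X1.82 Y10.97
G1 X1.82 Y5.03
G1 X6.47 Y1.31
G1 X12.28 Y2.64
G1 X14.86 Y8.00
; layer 2
G0 Z7.14
G0 X13.71 Y8.00
G1 X11.56 Y12.46
G1 X6.73 Y13.57
G1 X2.85 Y10.48
G1 X2.85 Y5.52
G1 X6.73 Y2.43
G1 X11.56 Y3.54
G1 X13.71 Y8.00
; layer 3
G0 Z10.71
G0 X12.57 Y8.00
G1 X10.85 Y11.57
G1 X6.98 Y12.46
G1 X3.88 Y9.98
G1 X3.88 Y6.02
G1 X6.98 Y3.54
G1 X10.85 Y4.43
G1 X12.57 Y8.00
; layer 4
G0 Z14.29
G0 X11.43 Y8.00
G1 X10.14 Y10.68
G1 X7.24 Y11.34
G1 X4.91 Y9.49
G1 X4.91 Y6.51
G1 X7.24 Y4.66
G1 X10.14 Y5.32
G1 X11.43 Y8.00
; layer 5
G0 Z17.86
G0 X10.29 Y8.00
G1 X9.43 Y9.79
G1 X7.49 Y10.23
G1 X5.94 Y8.99
G1 X5.94 Y7.01
G1 X7.49 Y5.77
G1 X9.43 Y6.21
G1 X10.29 Y8.00
; layer 6
G0 Z21.43
G0 X9.14 Y8.00
G1 X8.71 Y8.89
G1 X7.75 Y9.11
G1 X6.97 Y8.50
G1 X6.97 Y7.50
G1 X7.75 Y6.89
G1 X8.71 Y7.11
G1 X9.14 Y8.00
M2 ; end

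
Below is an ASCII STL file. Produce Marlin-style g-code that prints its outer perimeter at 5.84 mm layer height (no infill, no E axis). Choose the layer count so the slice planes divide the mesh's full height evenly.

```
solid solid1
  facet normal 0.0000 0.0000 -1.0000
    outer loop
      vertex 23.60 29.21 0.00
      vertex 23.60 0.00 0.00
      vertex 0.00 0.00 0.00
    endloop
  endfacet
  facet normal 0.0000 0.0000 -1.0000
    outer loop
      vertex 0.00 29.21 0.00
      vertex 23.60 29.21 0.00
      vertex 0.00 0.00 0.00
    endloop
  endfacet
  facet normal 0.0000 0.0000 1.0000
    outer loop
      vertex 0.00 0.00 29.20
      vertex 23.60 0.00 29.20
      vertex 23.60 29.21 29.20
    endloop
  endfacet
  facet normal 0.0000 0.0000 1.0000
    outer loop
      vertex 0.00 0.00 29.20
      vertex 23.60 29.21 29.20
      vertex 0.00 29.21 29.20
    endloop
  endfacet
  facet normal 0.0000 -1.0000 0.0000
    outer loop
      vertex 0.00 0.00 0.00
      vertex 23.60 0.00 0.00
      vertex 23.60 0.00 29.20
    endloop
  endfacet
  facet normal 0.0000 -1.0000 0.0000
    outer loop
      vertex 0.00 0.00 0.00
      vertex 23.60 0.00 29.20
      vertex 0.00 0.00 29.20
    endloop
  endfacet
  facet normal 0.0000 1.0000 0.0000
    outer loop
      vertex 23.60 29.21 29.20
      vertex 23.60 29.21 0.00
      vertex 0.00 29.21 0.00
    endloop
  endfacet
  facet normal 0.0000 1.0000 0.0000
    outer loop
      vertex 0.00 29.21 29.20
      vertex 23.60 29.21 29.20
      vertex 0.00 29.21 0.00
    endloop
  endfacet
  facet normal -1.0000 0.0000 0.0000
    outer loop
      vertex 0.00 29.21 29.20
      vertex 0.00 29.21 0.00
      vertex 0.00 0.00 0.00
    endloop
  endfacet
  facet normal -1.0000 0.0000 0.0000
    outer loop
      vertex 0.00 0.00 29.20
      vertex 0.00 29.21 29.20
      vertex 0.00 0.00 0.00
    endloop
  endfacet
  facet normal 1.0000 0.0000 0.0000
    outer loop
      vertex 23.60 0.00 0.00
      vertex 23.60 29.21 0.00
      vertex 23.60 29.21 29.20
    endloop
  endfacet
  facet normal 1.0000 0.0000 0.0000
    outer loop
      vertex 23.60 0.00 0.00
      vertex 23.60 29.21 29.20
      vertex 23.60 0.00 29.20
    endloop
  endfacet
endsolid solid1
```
; perimeter-only toolpath
G21 ; units = mm
G90 ; absolute positioning
G28 ; home
; layer 1
G0 Z5.84
G0 X0.00 Y0.00
G1 X23.60 Y0.00
G1 X23.60 Y29.21
G1 X0.00 Y29.21
G1 X0.00 Y0.00
; layer 2
G0 Z11.68
G0 X0.00 Y0.00
G1 X23.60 Y0.00
G1 X23.60 Y29.21
G1 X0.00 Y29.21
G1 X0.00 Y0.00
; layer 3
G0 Z17.52
G0 X0.00 Y0.00
G1 X23.60 Y0.00
G1 X23.60 Y29.21
G1 X0.00 Y29.21
G1 X0.00 Y0.00
; layer 4
G0 Z23.36
G0 X0.00 Y0.00
G1 X23.60 Y0.00
G1 X23.60 Y29.21
G1 X0.00 Y29.21
G1 X0.00 Y0.00
; layer 5
G0 Z29.20
G0 X0.00 Y0.00
G1 X23.60 Y0.00
G1 X23.60 Y29.21
G1 X0.00 Y29.21
G1 X0.00 Y0.00
M2 ; end

The solid is a rectangular box, roughly 23.6 × 29.2 mm footprint and 29.2 mm tall. Slicing at Δz = 5.84 mm — 5 equal slices spanning the solid's height, so layer i sits at z = i·h/5 — gives 5 non-empty perimeters. Each is a 4-segment closed polygon; G0 lifts to the layer z and rapids to the start vertex, then G1 traces the edges.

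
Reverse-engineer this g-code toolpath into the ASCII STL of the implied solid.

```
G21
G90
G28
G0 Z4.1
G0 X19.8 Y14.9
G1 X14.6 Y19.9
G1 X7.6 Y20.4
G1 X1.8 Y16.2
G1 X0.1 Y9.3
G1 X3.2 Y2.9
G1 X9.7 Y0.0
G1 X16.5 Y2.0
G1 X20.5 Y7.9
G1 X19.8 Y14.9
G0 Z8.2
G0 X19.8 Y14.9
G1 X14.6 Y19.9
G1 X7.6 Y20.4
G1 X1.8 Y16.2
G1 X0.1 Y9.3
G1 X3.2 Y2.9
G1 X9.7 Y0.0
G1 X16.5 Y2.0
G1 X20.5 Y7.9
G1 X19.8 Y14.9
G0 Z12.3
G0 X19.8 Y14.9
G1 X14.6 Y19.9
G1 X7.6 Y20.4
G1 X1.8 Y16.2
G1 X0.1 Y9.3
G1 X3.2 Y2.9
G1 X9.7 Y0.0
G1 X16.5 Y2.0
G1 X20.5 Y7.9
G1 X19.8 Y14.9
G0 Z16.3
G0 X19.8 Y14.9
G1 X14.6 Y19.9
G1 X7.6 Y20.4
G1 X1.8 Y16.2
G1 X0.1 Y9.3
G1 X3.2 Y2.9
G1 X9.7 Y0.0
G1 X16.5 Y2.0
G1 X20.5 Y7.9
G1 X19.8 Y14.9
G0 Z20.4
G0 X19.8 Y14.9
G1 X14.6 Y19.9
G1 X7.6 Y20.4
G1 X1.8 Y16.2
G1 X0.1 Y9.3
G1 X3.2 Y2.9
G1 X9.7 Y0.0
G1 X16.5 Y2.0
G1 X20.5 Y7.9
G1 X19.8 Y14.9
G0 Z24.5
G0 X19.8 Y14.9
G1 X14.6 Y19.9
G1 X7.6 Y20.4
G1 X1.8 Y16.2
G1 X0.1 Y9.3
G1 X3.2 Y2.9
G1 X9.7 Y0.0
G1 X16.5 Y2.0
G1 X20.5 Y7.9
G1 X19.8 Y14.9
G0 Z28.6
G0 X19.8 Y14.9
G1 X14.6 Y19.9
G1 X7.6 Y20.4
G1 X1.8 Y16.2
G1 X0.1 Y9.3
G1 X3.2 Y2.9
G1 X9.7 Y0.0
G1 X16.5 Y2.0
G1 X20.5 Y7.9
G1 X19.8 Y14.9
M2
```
solid part
  facet normal 0.0000 0.0000 -1.0000
    outer loop
      vertex 7.6 20.4 0.0
      vertex 14.6 19.9 0.0
      vertex 19.8 14.9 0.0
    endloop
  endfacet
  facet normal 0.0000 0.0000 -1.0000
    outer loop
      vertex 1.8 16.2 0.0
      vertex 7.6 20.4 0.0
      vertex 19.8 14.9 0.0
    endloop
  endfacet
  facet normal 0.0000 0.0000 -1.0000
    outer loop
      vertex 0.1 9.3 0.0
      vertex 1.8 16.2 0.0
      vertex 19.8 14.9 0.0
    endloop
  endfacet
  facet normal 0.0000 0.0000 -1.0000
    outer loop
      vertex 3.2 2.9 0.0
      vertex 0.1 9.3 0.0
      vertex 19.8 14.9 0.0
    endloop
  endfacet
  facet normal 0.0000 0.0000 -1.0000
    outer loop
      vertex 9.7 0.0 0.0
      vertex 3.2 2.9 0.0
      vertex 19.8 14.9 0.0
    endloop
  endfacet
  facet normal 0.0000 0.0000 -1.0000
    outer loop
      vertex 16.5 2.0 0.0
      vertex 9.7 0.0 0.0
      vertex 19.8 14.9 0.0
    endloop
  endfacet
  facet normal 0.0000 0.0000 -1.0000
    outer loop
      vertex 20.5 7.9 0.0
      vertex 16.5 2.0 0.0
      vertex 19.8 14.9 0.0
    endloop
  endfacet
  facet normal 0.0000 0.0000 1.0000
    outer loop
      vertex 19.8 14.9 28.6
      vertex 14.6 19.9 28.6
      vertex 7.6 20.4 28.6
    endloop
  endfacet
  facet normal 0.0000 0.0000 1.0000
    outer loop
      vertex 19.8 14.9 28.6
      vertex 7.6 20.4 28.6
      vertex 1.8 16.2 28.6
    endloop
  endfacet
  facet normal 0.0000 0.0000 1.0000
    outer loop
      vertex 19.8 14.9 28.6
      vertex 1.8 16.2 28.6
      vertex 0.1 9.3 28.6
    endloop
  endfacet
  facet normal 0.0000 0.0000 1.0000
    outer loop
      vertex 19.8 14.9 28.6
      vertex 0.1 9.3 28.6
      vertex 3.2 2.9 28.6
    endloop
  endfacet
  facet normal 0.0000 0.0000 1.0000
    outer loop
      vertex 19.8 14.9 28.6
      vertex 3.2 2.9 28.6
      vertex 9.7 0.0 28.6
    endloop
  endfacet
  facet normal 0.0000 0.0000 1.0000
    outer loop
      vertex 19.8 14.9 28.6
      vertex 9.7 0.0 28.6
      vertex 16.5 2.0 28.6
    endloop
  endfacet
  facet normal 0.0000 0.0000 1.0000
    outer loop
      vertex 19.8 14.9 28.6
      vertex 16.5 2.0 28.6
      vertex 20.5 7.9 28.6
    endloop
  endfacet
  facet normal 0.6931 0.7208 0.0000
    outer loop
      vertex 19.8 14.9 0.0
      vertex 14.6 19.9 0.0
      vertex 14.6 19.9 28.6
    endloop
  endfacet
  facet normal 0.6931 0.7208 0.0000
    outer loop
      vertex 19.8 14.9 0.0
      vertex 14.6 19.9 28.6
      vertex 19.8 14.9 28.6
    endloop
  endfacet
  facet normal 0.0712 0.9975 0.0000
    outer loop
      vertex 14.6 19.9 0.0
      vertex 7.6 20.4 0.0
      vertex 7.6 20.4 28.6
    endloop
  endfacet
  facet normal 0.0712 0.9975 0.0000
    outer loop
      vertex 14.6 19.9 0.0
      vertex 7.6 20.4 28.6
      vertex 14.6 19.9 28.6
    endloop
  endfacet
  facet normal -0.5865 0.8099 0.0000
    outer loop
      vertex 7.6 20.4 0.0
      vertex 1.8 16.2 0.0
      vertex 1.8 16.2 28.6
    endloop
  endfacet
  facet normal -0.5865 0.8099 0.0000
    outer loop
      vertex 7.6 20.4 0.0
      vertex 1.8 16.2 28.6
      vertex 7.6 20.4 28.6
    endloop
  endfacet
  facet normal -0.9710 0.2392 0.0000
    outer loop
      vertex 1.8 16.2 0.0
      vertex 0.1 9.3 0.0
      vertex 0.1 9.3 28.6
    endloop
  endfacet
  facet normal -0.9710 0.2392 0.0000
    outer loop
      vertex 1.8 16.2 0.0
      vertex 0.1 9.3 28.6
      vertex 1.8 16.2 28.6
    endloop
  endfacet
  facet normal -0.9000 -0.4359 0.0000
    outer loop
      vertex 0.1 9.3 0.0
      vertex 3.2 2.9 0.0
      vertex 3.2 2.9 28.6
    endloop
  endfacet
  facet normal -0.9000 -0.4359 0.0000
    outer loop
      vertex 0.1 9.3 0.0
      vertex 3.2 2.9 28.6
      vertex 0.1 9.3 28.6
    endloop
  endfacet
  facet normal -0.4074 -0.9132 0.0000
    outer loop
      vertex 3.2 2.9 0.0
      vertex 9.7 0.0 0.0
      vertex 9.7 0.0 28.6
    endloop
  endfacet
  facet normal -0.4074 -0.9132 0.0000
    outer loop
      vertex 3.2 2.9 0.0
      vertex 9.7 0.0 28.6
      vertex 3.2 2.9 28.6
    endloop
  endfacet
  facet normal 0.2822 -0.9594 0.0000
    outer loop
      vertex 9.7 0.0 0.0
      vertex 16.5 2.0 0.0
      vertex 16.5 2.0 28.6
    endloop
  endfacet
  facet normal 0.2822 -0.9594 0.0000
    outer loop
      vertex 9.7 0.0 0.0
      vertex 16.5 2.0 28.6
      vertex 9.7 0.0 28.6
    endloop
  endfacet
  facet normal 0.8277 -0.5612 0.0000
    outer loop
      vertex 16.5 2.0 0.0
      vertex 20.5 7.9 0.0
      vertex 20.5 7.9 28.6
    endloop
  endfacet
  facet normal 0.8277 -0.5612 0.0000
    outer loop
      vertex 16.5 2.0 0.0
      vertex 20.5 7.9 28.6
      vertex 16.5 2.0 28.6
    endloop
  endfacet
  facet normal 0.9950 0.0995 0.0000
    outer loop
      vertex 20.5 7.9 0.0
      vertex 19.8 14.9 0.0
      vertex 19.8 14.9 28.6
    endloop
  endfacet
  facet normal 0.9950 0.0995 0.0000
    outer loop
      vertex 20.5 7.9 0.0
      vertex 19.8 14.9 28.6
      vertex 20.5 7.9 28.6
    endloop
  endfacet
endsolid part

The G0 Z moves step by Δz≈4.1 mm. Every layer's G1 loop is the same polygon, so the solid is a straight extrusion of it from z=0 to z≈28.6. Closing with flat bottom and top caps and triangulating gives 32 facets — a regular 9-sided prism (a cylinder approximated with 9 flat sides), circumscribed radius ≈ 10.4 mm, height ≈ 28.6 mm.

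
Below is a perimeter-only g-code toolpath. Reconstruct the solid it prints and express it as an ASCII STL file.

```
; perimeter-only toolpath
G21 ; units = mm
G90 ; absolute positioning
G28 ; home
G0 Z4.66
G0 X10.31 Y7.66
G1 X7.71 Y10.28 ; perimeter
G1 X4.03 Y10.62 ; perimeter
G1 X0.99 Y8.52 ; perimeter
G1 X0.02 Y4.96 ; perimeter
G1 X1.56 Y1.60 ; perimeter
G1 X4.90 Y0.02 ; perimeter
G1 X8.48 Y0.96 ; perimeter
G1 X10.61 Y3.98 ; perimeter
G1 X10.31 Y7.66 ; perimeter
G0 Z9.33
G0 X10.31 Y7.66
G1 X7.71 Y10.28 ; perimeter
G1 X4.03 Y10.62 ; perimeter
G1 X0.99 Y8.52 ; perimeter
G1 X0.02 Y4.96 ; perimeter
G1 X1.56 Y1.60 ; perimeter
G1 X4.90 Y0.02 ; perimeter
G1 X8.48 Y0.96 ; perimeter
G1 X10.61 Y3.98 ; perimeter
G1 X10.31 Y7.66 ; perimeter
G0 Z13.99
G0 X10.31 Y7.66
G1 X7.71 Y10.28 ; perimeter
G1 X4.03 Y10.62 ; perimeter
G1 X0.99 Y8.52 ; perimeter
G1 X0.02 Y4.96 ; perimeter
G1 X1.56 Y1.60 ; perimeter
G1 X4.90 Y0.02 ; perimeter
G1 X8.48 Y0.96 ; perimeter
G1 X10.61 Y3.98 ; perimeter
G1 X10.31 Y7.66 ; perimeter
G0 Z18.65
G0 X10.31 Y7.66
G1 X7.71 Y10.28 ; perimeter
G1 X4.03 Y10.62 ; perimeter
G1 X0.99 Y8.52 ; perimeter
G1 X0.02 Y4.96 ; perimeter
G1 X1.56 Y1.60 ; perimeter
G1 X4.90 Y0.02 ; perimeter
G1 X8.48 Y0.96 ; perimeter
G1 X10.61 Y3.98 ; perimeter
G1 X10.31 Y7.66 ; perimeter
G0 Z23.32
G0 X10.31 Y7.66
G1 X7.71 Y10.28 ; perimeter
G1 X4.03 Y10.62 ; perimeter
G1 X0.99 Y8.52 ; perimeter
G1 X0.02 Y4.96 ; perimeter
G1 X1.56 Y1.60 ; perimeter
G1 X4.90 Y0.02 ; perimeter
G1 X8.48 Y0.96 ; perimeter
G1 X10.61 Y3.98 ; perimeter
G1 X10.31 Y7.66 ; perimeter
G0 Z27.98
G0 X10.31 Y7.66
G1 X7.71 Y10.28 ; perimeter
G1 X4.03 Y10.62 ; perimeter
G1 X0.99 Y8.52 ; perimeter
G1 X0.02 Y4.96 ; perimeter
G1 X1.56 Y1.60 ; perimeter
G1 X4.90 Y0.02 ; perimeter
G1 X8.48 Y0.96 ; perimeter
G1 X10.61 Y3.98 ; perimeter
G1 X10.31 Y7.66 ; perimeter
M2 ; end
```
solid part
  facet normal 0.0000 0.0000 -1.0000
    outer loop
      vertex 4.03 10.62 0.00
      vertex 7.71 10.28 0.00
      vertex 10.31 7.66 0.00
    endloop
  endfacet
  facet normal 0.0000 0.0000 -1.0000
    outer loop
      vertex 0.99 8.52 0.00
      vertex 4.03 10.62 0.00
      vertex 10.31 7.66 0.00
    endloop
  endfacet
  facet normal 0.0000 0.0000 -1.0000
    outer loop
      vertex 0.02 4.96 0.00
      vertex 0.99 8.52 0.00
      vertex 10.31 7.66 0.00
    endloop
  endfacet
  facet normal 0.0000 0.0000 -1.0000
    outer loop
      vertex 1.56 1.60 0.00
      vertex 0.02 4.96 0.00
      vertex 10.31 7.66 0.00
    endloop
  endfacet
  facet normal 0.0000 0.0000 -1.0000
    outer loop
      vertex 4.90 0.02 0.00
      vertex 1.56 1.60 0.00
      vertex 10.31 7.66 0.00
    endloop
  endfacet
  facet normal 0.0000 0.0000 -1.0000
    outer loop
      vertex 8.48 0.96 0.00
      vertex 4.90 0.02 0.00
      vertex 10.31 7.66 0.00
    endloop
  endfacet
  facet normal 0.0000 0.0000 -1.0000
    outer loop
      vertex 10.61 3.98 0.00
      vertex 8.48 0.96 0.00
      vertex 10.31 7.66 0.00
    endloop
  endfacet
  facet normal 0.0000 0.0000 1.0000
    outer loop
      vertex 10.31 7.66 27.98
      vertex 7.71 10.28 27.98
      vertex 4.03 10.62 27.98
    endloop
  endfacet
  facet normal 0.0000 0.0000 1.0000
    outer loop
      vertex 10.31 7.66 27.98
      vertex 4.03 10.62 27.98
      vertex 0.99 8.52 27.98
    endloop
  endfacet
  facet normal 0.0000 0.0000 1.0000
    outer loop
      vertex 10.31 7.66 27.98
      vertex 0.99 8.52 27.98
      vertex 0.02 4.96 27.98
    endloop
  endfacet
  facet normal 0.0000 0.0000 1.0000
    outer loop
      vertex 10.31 7.66 27.98
      vertex 0.02 4.96 27.98
      vertex 1.56 1.60 27.98
    endloop
  endfacet
  facet normal 0.0000 0.0000 1.0000
    outer loop
      vertex 10.31 7.66 27.98
      vertex 1.56 1.60 27.98
      vertex 4.90 0.02 27.98
    endloop
  endfacet
  facet normal 0.0000 0.0000 1.0000
    outer loop
      vertex 10.31 7.66 27.98
      vertex 4.90 0.02 27.98
      vertex 8.48 0.96 27.98
    endloop
  endfacet
  facet normal 0.0000 0.0000 1.0000
    outer loop
      vertex 10.31 7.66 27.98
      vertex 8.48 0.96 27.98
      vertex 10.61 3.98 27.98
    endloop
  endfacet
  facet normal 0.7098 0.7044 0.0000
    outer loop
      vertex 10.31 7.66 0.00
      vertex 7.71 10.28 0.00
      vertex 7.71 10.28 27.98
    endloop
  endfacet
  facet normal 0.7098 0.7044 0.0000
    outer loop
      vertex 10.31 7.66 0.00
      vertex 7.71 10.28 27.98
      vertex 10.31 7.66 27.98
    endloop
  endfacet
  facet normal 0.0920 0.9958 0.0000
    outer loop
      vertex 7.71 10.28 0.00
      vertex 4.03 10.62 0.00
      vertex 4.03 10.62 27.98
    endloop
  endfacet
  facet normal 0.0920 0.9958 0.0000
    outer loop
      vertex 7.71 10.28 0.00
      vertex 4.03 10.62 27.98
      vertex 7.71 10.28 27.98
    endloop
  endfacet
  facet normal -0.5684 0.8228 0.0000
    outer loop
      vertex 4.03 10.62 0.00
      vertex 0.99 8.52 0.00
      vertex 0.99 8.52 27.98
    endloop
  endfacet
  facet normal -0.5684 0.8228 0.0000
    outer loop
      vertex 4.03 10.62 0.00
      vertex 0.99 8.52 27.98
      vertex 4.03 10.62 27.98
    endloop
  endfacet
  facet normal -0.9648 0.2629 0.0000
    outer loop
      vertex 0.99 8.52 0.00
      vertex 0.02 4.96 0.00
      vertex 0.02 4.96 27.98
    endloop
  endfacet
  facet normal -0.9648 0.2629 0.0000
    outer loop
      vertex 0.99 8.52 0.00
      vertex 0.02 4.96 27.98
      vertex 0.99 8.52 27.98
    endloop
  endfacet
  facet normal -0.9091 -0.4167 0.0000
    outer loop
      vertex 0.02 4.96 0.00
      vertex 1.56 1.60 0.00
      vertex 1.56 1.60 27.98
    endloop
  endfacet
  facet normal -0.9091 -0.4167 0.0000
    outer loop
      vertex 0.02 4.96 0.00
      vertex 1.56 1.60 27.98
      vertex 0.02 4.96 27.98
    endloop
  endfacet
  facet normal -0.4276 -0.9040 0.0000
    outer loop
      vertex 1.56 1.60 0.00
      vertex 4.90 0.02 0.00
      vertex 4.90 0.02 27.98
    endloop
  endfacet
  facet normal -0.4276 -0.9040 0.0000
    outer loop
      vertex 1.56 1.60 0.00
      vertex 4.90 0.02 27.98
      vertex 1.56 1.60 27.98
    endloop
  endfacet
  facet normal 0.2540 -0.9672 0.0000
    outer loop
      vertex 4.90 0.02 0.00
      vertex 8.48 0.96 0.00
      vertex 8.48 0.96 27.98
    endloop
  endfacet
  facet normal 0.2540 -0.9672 0.0000
    outer loop
      vertex 4.90 0.02 0.00
      vertex 8.48 0.96 27.98
      vertex 4.90 0.02 27.98
    endloop
  endfacet
  facet normal 0.8172 -0.5764 0.0000
    outer loop
      vertex 8.48 0.96 0.00
      vertex 10.61 3.98 0.00
      vertex 10.61 3.98 27.98
    endloop
  endfacet
  facet normal 0.8172 -0.5764 0.0000
    outer loop
      vertex 8.48 0.96 0.00
      vertex 10.61 3.98 27.98
      vertex 8.48 0.96 27.98
    endloop
  endfacet
  facet normal 0.9967 0.0813 0.0000
    outer loop
      vertex 10.61 3.98 0.00
      vertex 10.31 7.66 0.00
      vertex 10.31 7.66 27.98
    endloop
  endfacet
  facet normal 0.9967 0.0813 0.0000
    outer loop
      vertex 10.61 3.98 0.00
      vertex 10.31 7.66 27.98
      vertex 10.61 3.98 27.98
    endloop
  endfacet
endsolid part

The G0 Z moves step by Δz≈4.66 mm. Every layer's G1 loop is the same polygon, so the solid is a straight extrusion of it from z=0 to z≈28. Closing with flat bottom and top caps and triangulating gives 32 facets — a regular 9-sided prism (a cylinder approximated with 9 flat sides), circumscribed radius ≈ 5.4 mm, height ≈ 28 mm.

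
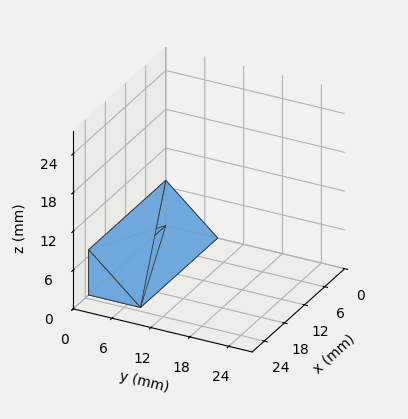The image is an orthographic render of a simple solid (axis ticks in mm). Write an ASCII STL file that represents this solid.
Reading the render: the shape is a wedge (ramp): 23 × 8 mm base, rising to 7 mm along the y=0 edge and sloping linearly to z=0 at y=8 (dimensions read to the nearest mm from the axis ticks). For the STL, each face is triangulated and given an outward normal.

solid part
  facet normal 0.0000 0.0000 -1.0000
    outer loop
      vertex 23.00 8.00 0.00
      vertex 23.00 0.00 0.00
      vertex 0.00 0.00 0.00
    endloop
  endfacet
  facet normal 0.0000 0.0000 -1.0000
    outer loop
      vertex 0.00 8.00 0.00
      vertex 23.00 8.00 0.00
      vertex 0.00 0.00 0.00
    endloop
  endfacet
  facet normal 0.0000 -1.0000 0.0000
    outer loop
      vertex 0.00 0.00 0.00
      vertex 23.00 0.00 0.00
      vertex 23.00 0.00 7.00
    endloop
  endfacet
  facet normal 0.0000 -1.0000 0.0000
    outer loop
      vertex 0.00 0.00 0.00
      vertex 23.00 0.00 7.00
      vertex 0.00 0.00 7.00
    endloop
  endfacet
  facet normal 0.0000 0.6585 0.7526
    outer loop
      vertex 0.00 0.00 7.00
      vertex 23.00 0.00 7.00
      vertex 23.00 8.00 0.00
    endloop
  endfacet
  facet normal 0.0000 0.6585 0.7526
    outer loop
      vertex 0.00 0.00 7.00
      vertex 23.00 8.00 0.00
      vertex 0.00 8.00 0.00
    endloop
  endfacet
  facet normal -1.0000 0.0000 0.0000
    outer loop
      vertex 0.00 0.00 7.00
      vertex 0.00 8.00 0.00
      vertex 0.00 0.00 0.00
    endloop
  endfacet
  facet normal 1.0000 0.0000 0.0000
    outer loop
      vertex 23.00 0.00 0.00
      vertex 23.00 8.00 0.00
      vertex 23.00 0.00 7.00
    endloop
  endfacet
endsolid part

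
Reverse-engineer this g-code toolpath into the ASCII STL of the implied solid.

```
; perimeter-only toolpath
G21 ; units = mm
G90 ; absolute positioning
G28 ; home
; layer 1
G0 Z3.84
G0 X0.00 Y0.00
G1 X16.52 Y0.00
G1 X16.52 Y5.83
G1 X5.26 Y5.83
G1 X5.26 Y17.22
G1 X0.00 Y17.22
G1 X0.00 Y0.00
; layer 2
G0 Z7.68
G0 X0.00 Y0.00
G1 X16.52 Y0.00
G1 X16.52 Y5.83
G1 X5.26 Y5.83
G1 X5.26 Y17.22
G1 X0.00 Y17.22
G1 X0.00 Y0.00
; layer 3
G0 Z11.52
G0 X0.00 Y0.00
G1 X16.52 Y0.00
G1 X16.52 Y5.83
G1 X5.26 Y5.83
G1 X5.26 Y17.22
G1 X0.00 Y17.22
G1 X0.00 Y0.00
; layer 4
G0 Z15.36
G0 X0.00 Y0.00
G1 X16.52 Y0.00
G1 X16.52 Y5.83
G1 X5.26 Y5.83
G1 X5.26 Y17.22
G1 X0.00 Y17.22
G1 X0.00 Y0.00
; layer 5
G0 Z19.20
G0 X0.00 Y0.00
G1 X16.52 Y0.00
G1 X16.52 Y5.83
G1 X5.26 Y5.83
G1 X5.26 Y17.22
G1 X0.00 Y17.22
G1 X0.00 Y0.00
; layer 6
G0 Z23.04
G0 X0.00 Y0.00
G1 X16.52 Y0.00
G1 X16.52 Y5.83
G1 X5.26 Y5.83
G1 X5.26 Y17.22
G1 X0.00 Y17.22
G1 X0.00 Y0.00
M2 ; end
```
solid part
  facet normal 0.0000 0.0000 -1.0000
    outer loop
      vertex 16.52 5.83 0.00
      vertex 16.52 0.00 0.00
      vertex 0.00 0.00 0.00
    endloop
  endfacet
  facet normal 0.0000 0.0000 -1.0000
    outer loop
      vertex 5.26 5.83 0.00
      vertex 16.52 5.83 0.00
      vertex 0.00 0.00 0.00
    endloop
  endfacet
  facet normal 0.0000 0.0000 -1.0000
    outer loop
      vertex 5.26 17.22 0.00
      vertex 5.26 5.83 0.00
      vertex 0.00 0.00 0.00
    endloop
  endfacet
  facet normal 0.0000 0.0000 -1.0000
    outer loop
      vertex 0.00 17.22 0.00
      vertex 5.26 17.22 0.00
      vertex 0.00 0.00 0.00
    endloop
  endfacet
  facet normal 0.0000 0.0000 1.0000
    outer loop
      vertex 0.00 0.00 23.04
      vertex 16.52 0.00 23.04
      vertex 16.52 5.83 23.04
    endloop
  endfacet
  facet normal 0.0000 0.0000 1.0000
    outer loop
      vertex 0.00 0.00 23.04
      vertex 16.52 5.83 23.04
      vertex 5.26 5.83 23.04
    endloop
  endfacet
  facet normal 0.0000 0.0000 1.0000
    outer loop
      vertex 0.00 0.00 23.04
      vertex 5.26 5.83 23.04
      vertex 5.26 17.22 23.04
    endloop
  endfacet
  facet normal 0.0000 0.0000 1.0000
    outer loop
      vertex 0.00 0.00 23.04
      vertex 5.26 17.22 23.04
      vertex 0.00 17.22 23.04
    endloop
  endfacet
  facet normal 0.0000 -1.0000 0.0000
    outer loop
      vertex 0.00 0.00 0.00
      vertex 16.52 0.00 0.00
      vertex 16.52 0.00 23.04
    endloop
  endfacet
  facet normal 0.0000 -1.0000 0.0000
    outer loop
      vertex 0.00 0.00 0.00
      vertex 16.52 0.00 23.04
      vertex 0.00 0.00 23.04
    endloop
  endfacet
  facet normal 1.0000 0.0000 0.0000
    outer loop
      vertex 16.52 0.00 0.00
      vertex 16.52 5.83 0.00
      vertex 16.52 5.83 23.04
    endloop
  endfacet
  facet normal 1.0000 0.0000 0.0000
    outer loop
      vertex 16.52 0.00 0.00
      vertex 16.52 5.83 23.04
      vertex 16.52 0.00 23.04
    endloop
  endfacet
  facet normal 0.0000 1.0000 0.0000
    outer loop
      vertex 16.52 5.83 0.00
      vertex 5.26 5.83 0.00
      vertex 5.26 5.83 23.04
    endloop
  endfacet
  facet normal 0.0000 1.0000 0.0000
    outer loop
      vertex 16.52 5.83 0.00
      vertex 5.26 5.83 23.04
      vertex 16.52 5.83 23.04
    endloop
  endfacet
  facet normal 1.0000 0.0000 0.0000
    outer loop
      vertex 5.26 5.83 0.00
      vertex 5.26 17.22 0.00
      vertex 5.26 17.22 23.04
    endloop
  endfacet
  facet normal 1.0000 0.0000 0.0000
    outer loop
      vertex 5.26 5.83 0.00
      vertex 5.26 17.22 23.04
      vertex 5.26 5.83 23.04
    endloop
  endfacet
  facet normal 0.0000 1.0000 0.0000
    outer loop
      vertex 5.26 17.22 0.00
      vertex 0.00 17.22 0.00
      vertex 0.00 17.22 23.04
    endloop
  endfacet
  facet normal 0.0000 1.0000 0.0000
    outer loop
      vertex 5.26 17.22 0.00
      vertex 0.00 17.22 23.04
      vertex 5.26 17.22 23.04
    endloop
  endfacet
  facet normal -1.0000 0.0000 0.0000
    outer loop
      vertex 0.00 17.22 0.00
      vertex 0.00 0.00 0.00
      vertex 0.00 0.00 23.04
    endloop
  endfacet
  facet normal -1.0000 0.0000 0.0000
    outer loop
      vertex 0.00 17.22 0.00
      vertex 0.00 0.00 23.04
      vertex 0.00 17.22 23.04
    endloop
  endfacet
endsolid part

The G0 Z moves step by Δz≈3.84 mm. Every layer's G1 loop is the same polygon, so the solid is a straight extrusion of it from z=0 to z≈23. Closing with flat bottom and top caps and triangulating gives 20 facets — an L-shaped prism: outer 16.5 × 17.2 mm, arm thicknesses ≈ 5.83 mm (horizontal) and 5.26 mm (vertical), extruded 23 mm in z.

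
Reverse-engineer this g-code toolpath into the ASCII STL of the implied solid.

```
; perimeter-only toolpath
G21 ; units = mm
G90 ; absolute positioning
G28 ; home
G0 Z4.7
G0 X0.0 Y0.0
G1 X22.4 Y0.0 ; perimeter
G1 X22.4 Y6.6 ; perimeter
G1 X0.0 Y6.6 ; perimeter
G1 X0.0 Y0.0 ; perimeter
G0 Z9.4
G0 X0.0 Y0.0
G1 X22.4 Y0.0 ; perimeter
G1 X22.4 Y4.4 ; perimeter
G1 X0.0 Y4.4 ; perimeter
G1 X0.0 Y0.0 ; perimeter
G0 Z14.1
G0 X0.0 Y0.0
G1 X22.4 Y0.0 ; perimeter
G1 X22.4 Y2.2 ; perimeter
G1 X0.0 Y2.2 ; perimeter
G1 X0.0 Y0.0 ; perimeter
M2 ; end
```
solid part
  facet normal 0.0000 0.0000 -1.0000
    outer loop
      vertex 22.4 8.8 0.0
      vertex 22.4 0.0 0.0
      vertex 0.0 0.0 0.0
    endloop
  endfacet
  facet normal 0.0000 0.0000 -1.0000
    outer loop
      vertex 0.0 8.8 0.0
      vertex 22.4 8.8 0.0
      vertex 0.0 0.0 0.0
    endloop
  endfacet
  facet normal 0.0000 -1.0000 0.0000
    outer loop
      vertex 0.0 0.0 0.0
      vertex 22.4 0.0 0.0
      vertex 22.4 0.0 18.8
    endloop
  endfacet
  facet normal 0.0000 -1.0000 0.0000
    outer loop
      vertex 0.0 0.0 0.0
      vertex 22.4 0.0 18.8
      vertex 0.0 0.0 18.8
    endloop
  endfacet
  facet normal 0.0000 0.9057 0.4239
    outer loop
      vertex 0.0 0.0 18.8
      vertex 22.4 0.0 18.8
      vertex 22.4 8.8 0.0
    endloop
  endfacet
  facet normal 0.0000 0.9057 0.4239
    outer loop
      vertex 0.0 0.0 18.8
      vertex 22.4 8.8 0.0
      vertex 0.0 8.8 0.0
    endloop
  endfacet
  facet normal -1.0000 0.0000 0.0000
    outer loop
      vertex 0.0 0.0 18.8
      vertex 0.0 8.8 0.0
      vertex 0.0 0.0 0.0
    endloop
  endfacet
  facet normal 1.0000 0.0000 0.0000
    outer loop
      vertex 22.4 0.0 0.0
      vertex 22.4 8.8 0.0
      vertex 22.4 0.0 18.8
    endloop
  endfacet
endsolid part

The G0 Z moves step by Δz≈4.7 mm. The G1 loops shrink linearly with z, so the solid tapers from its base footprint up to z≈18.8. Closing with a flat bottom cap and the tapered top and triangulating gives 8 facets — a wedge (ramp): 22.4 × 8.8 mm base, rising to 18.8 mm along the y=0 edge and sloping linearly to z=0 at y=8.8.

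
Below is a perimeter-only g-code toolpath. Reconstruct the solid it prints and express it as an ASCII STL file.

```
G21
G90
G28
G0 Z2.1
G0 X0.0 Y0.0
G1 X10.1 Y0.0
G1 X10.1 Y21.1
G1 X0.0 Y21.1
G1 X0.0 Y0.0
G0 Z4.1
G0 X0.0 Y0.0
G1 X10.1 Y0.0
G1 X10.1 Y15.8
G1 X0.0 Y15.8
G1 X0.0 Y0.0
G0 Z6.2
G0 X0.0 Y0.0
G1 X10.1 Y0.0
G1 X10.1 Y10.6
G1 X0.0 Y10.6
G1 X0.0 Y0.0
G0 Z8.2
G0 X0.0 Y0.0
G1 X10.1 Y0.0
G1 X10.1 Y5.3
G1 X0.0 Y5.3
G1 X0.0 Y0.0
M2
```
solid part
  facet normal 0.0000 0.0000 -1.0000
    outer loop
      vertex 10.1 26.4 0.0
      vertex 10.1 0.0 0.0
      vertex 0.0 0.0 0.0
    endloop
  endfacet
  facet normal 0.0000 0.0000 -1.0000
    outer loop
      vertex 0.0 26.4 0.0
      vertex 10.1 26.4 0.0
      vertex 0.0 0.0 0.0
    endloop
  endfacet
  facet normal 0.0000 -1.0000 0.0000
    outer loop
      vertex 0.0 0.0 0.0
      vertex 10.1 0.0 0.0
      vertex 10.1 0.0 10.3
    endloop
  endfacet
  facet normal 0.0000 -1.0000 0.0000
    outer loop
      vertex 0.0 0.0 0.0
      vertex 10.1 0.0 10.3
      vertex 0.0 0.0 10.3
    endloop
  endfacet
  facet normal 0.0000 0.3635 0.9316
    outer loop
      vertex 0.0 0.0 10.3
      vertex 10.1 0.0 10.3
      vertex 10.1 26.4 0.0
    endloop
  endfacet
  facet normal 0.0000 0.3635 0.9316
    outer loop
      vertex 0.0 0.0 10.3
      vertex 10.1 26.4 0.0
      vertex 0.0 26.4 0.0
    endloop
  endfacet
  facet normal -1.0000 0.0000 0.0000
    outer loop
      vertex 0.0 0.0 10.3
      vertex 0.0 26.4 0.0
      vertex 0.0 0.0 0.0
    endloop
  endfacet
  facet normal 1.0000 0.0000 0.0000
    outer loop
      vertex 10.1 0.0 0.0
      vertex 10.1 26.4 0.0
      vertex 10.1 0.0 10.3
    endloop
  endfacet
endsolid part

The G0 Z moves step by Δz≈2.1 mm. The G1 loops shrink linearly with z, so the solid tapers from its base footprint up to z≈10.3. Closing with a flat bottom cap and the tapered top and triangulating gives 8 facets — a wedge (ramp): 10.1 × 26.4 mm base, rising to 10.3 mm along the y=0 edge and sloping linearly to z=0 at y=26.4.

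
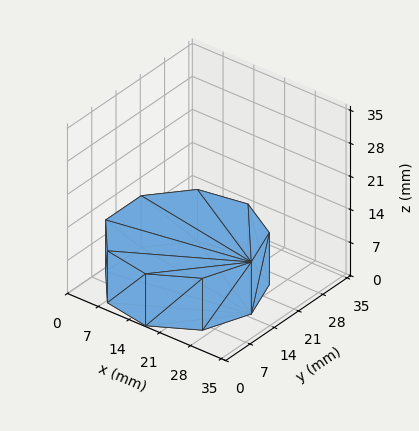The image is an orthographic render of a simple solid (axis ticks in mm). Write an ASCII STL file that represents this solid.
Reading the render: the shape is a regular 9-sided prism (a cylinder approximated with 9 flat sides), circumscribed radius ≈ 15 mm, height ≈ 11 mm (dimensions read to the nearest mm from the axis ticks). For the STL, each face is triangulated and given an outward normal.

solid part
  facet normal 0.0000 0.0000 -1.0000
    outer loop
      vertex 17.605 29.772 0.000
      vertex 26.491 24.642 0.000
      vertex 30.000 15.000 0.000
    endloop
  endfacet
  facet normal 0.0000 0.0000 -1.0000
    outer loop
      vertex 7.500 27.990 0.000
      vertex 17.605 29.772 0.000
      vertex 30.000 15.000 0.000
    endloop
  endfacet
  facet normal 0.0000 0.0000 -1.0000
    outer loop
      vertex 0.905 20.130 0.000
      vertex 7.500 27.990 0.000
      vertex 30.000 15.000 0.000
    endloop
  endfacet
  facet normal 0.0000 0.0000 -1.0000
    outer loop
      vertex 0.905 9.870 0.000
      vertex 0.905 20.130 0.000
      vertex 30.000 15.000 0.000
    endloop
  endfacet
  facet normal 0.0000 0.0000 -1.0000
    outer loop
      vertex 7.500 2.010 0.000
      vertex 0.905 9.870 0.000
      vertex 30.000 15.000 0.000
    endloop
  endfacet
  facet normal 0.0000 0.0000 -1.0000
    outer loop
      vertex 17.605 0.228 0.000
      vertex 7.500 2.010 0.000
      vertex 30.000 15.000 0.000
    endloop
  endfacet
  facet normal 0.0000 0.0000 -1.0000
    outer loop
      vertex 26.491 5.358 0.000
      vertex 17.605 0.228 0.000
      vertex 30.000 15.000 0.000
    endloop
  endfacet
  facet normal 0.0000 0.0000 1.0000
    outer loop
      vertex 30.000 15.000 11.000
      vertex 26.491 24.642 11.000
      vertex 17.605 29.772 11.000
    endloop
  endfacet
  facet normal 0.0000 0.0000 1.0000
    outer loop
      vertex 30.000 15.000 11.000
      vertex 17.605 29.772 11.000
      vertex 7.500 27.990 11.000
    endloop
  endfacet
  facet normal 0.0000 0.0000 1.0000
    outer loop
      vertex 30.000 15.000 11.000
      vertex 7.500 27.990 11.000
      vertex 0.905 20.130 11.000
    endloop
  endfacet
  facet normal 0.0000 0.0000 1.0000
    outer loop
      vertex 30.000 15.000 11.000
      vertex 0.905 20.130 11.000
      vertex 0.905 9.870 11.000
    endloop
  endfacet
  facet normal 0.0000 0.0000 1.0000
    outer loop
      vertex 30.000 15.000 11.000
      vertex 0.905 9.870 11.000
      vertex 7.500 2.010 11.000
    endloop
  endfacet
  facet normal 0.0000 0.0000 1.0000
    outer loop
      vertex 30.000 15.000 11.000
      vertex 7.500 2.010 11.000
      vertex 17.605 0.228 11.000
    endloop
  endfacet
  facet normal 0.0000 0.0000 1.0000
    outer loop
      vertex 30.000 15.000 11.000
      vertex 17.605 0.228 11.000
      vertex 26.491 5.358 11.000
    endloop
  endfacet
  facet normal 0.9397 0.3420 0.0000
    outer loop
      vertex 30.000 15.000 0.000
      vertex 26.491 24.642 0.000
      vertex 26.491 24.642 11.000
    endloop
  endfacet
  facet normal 0.9397 0.3420 0.0000
    outer loop
      vertex 30.000 15.000 0.000
      vertex 26.491 24.642 11.000
      vertex 30.000 15.000 11.000
    endloop
  endfacet
  facet normal 0.5000 0.8660 0.0000
    outer loop
      vertex 26.491 24.642 0.000
      vertex 17.605 29.772 0.000
      vertex 17.605 29.772 11.000
    endloop
  endfacet
  facet normal 0.5000 0.8660 0.0000
    outer loop
      vertex 26.491 24.642 0.000
      vertex 17.605 29.772 11.000
      vertex 26.491 24.642 11.000
    endloop
  endfacet
  facet normal -0.1737 0.9848 0.0000
    outer loop
      vertex 17.605 29.772 0.000
      vertex 7.500 27.990 0.000
      vertex 7.500 27.990 11.000
    endloop
  endfacet
  facet normal -0.1737 0.9848 0.0000
    outer loop
      vertex 17.605 29.772 0.000
      vertex 7.500 27.990 11.000
      vertex 17.605 29.772 11.000
    endloop
  endfacet
  facet normal -0.7661 0.6428 0.0000
    outer loop
      vertex 7.500 27.990 0.000
      vertex 0.905 20.130 0.000
      vertex 0.905 20.130 11.000
    endloop
  endfacet
  facet normal -0.7661 0.6428 0.0000
    outer loop
      vertex 7.500 27.990 0.000
      vertex 0.905 20.130 11.000
      vertex 7.500 27.990 11.000
    endloop
  endfacet
  facet normal -1.0000 0.0000 0.0000
    outer loop
      vertex 0.905 20.130 0.000
      vertex 0.905 9.870 0.000
      vertex 0.905 9.870 11.000
    endloop
  endfacet
  facet normal -1.0000 0.0000 0.0000
    outer loop
      vertex 0.905 20.130 0.000
      vertex 0.905 9.870 11.000
      vertex 0.905 20.130 11.000
    endloop
  endfacet
  facet normal -0.7661 -0.6428 0.0000
    outer loop
      vertex 0.905 9.870 0.000
      vertex 7.500 2.010 0.000
      vertex 7.500 2.010 11.000
    endloop
  endfacet
  facet normal -0.7661 -0.6428 0.0000
    outer loop
      vertex 0.905 9.870 0.000
      vertex 7.500 2.010 11.000
      vertex 0.905 9.870 11.000
    endloop
  endfacet
  facet normal -0.1737 -0.9848 0.0000
    outer loop
      vertex 7.500 2.010 0.000
      vertex 17.605 0.228 0.000
      vertex 17.605 0.228 11.000
    endloop
  endfacet
  facet normal -0.1737 -0.9848 0.0000
    outer loop
      vertex 7.500 2.010 0.000
      vertex 17.605 0.228 11.000
      vertex 7.500 2.010 11.000
    endloop
  endfacet
  facet normal 0.5000 -0.8660 0.0000
    outer loop
      vertex 17.605 0.228 0.000
      vertex 26.491 5.358 0.000
      vertex 26.491 5.358 11.000
    endloop
  endfacet
  facet normal 0.5000 -0.8660 0.0000
    outer loop
      vertex 17.605 0.228 0.000
      vertex 26.491 5.358 11.000
      vertex 17.605 0.228 11.000
    endloop
  endfacet
  facet normal 0.9397 -0.3420 0.0000
    outer loop
      vertex 26.491 5.358 0.000
      vertex 30.000 15.000 0.000
      vertex 30.000 15.000 11.000
    endloop
  endfacet
  facet normal 0.9397 -0.3420 0.0000
    outer loop
      vertex 26.491 5.358 0.000
      vertex 30.000 15.000 11.000
      vertex 26.491 5.358 11.000
    endloop
  endfacet
endsolid part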